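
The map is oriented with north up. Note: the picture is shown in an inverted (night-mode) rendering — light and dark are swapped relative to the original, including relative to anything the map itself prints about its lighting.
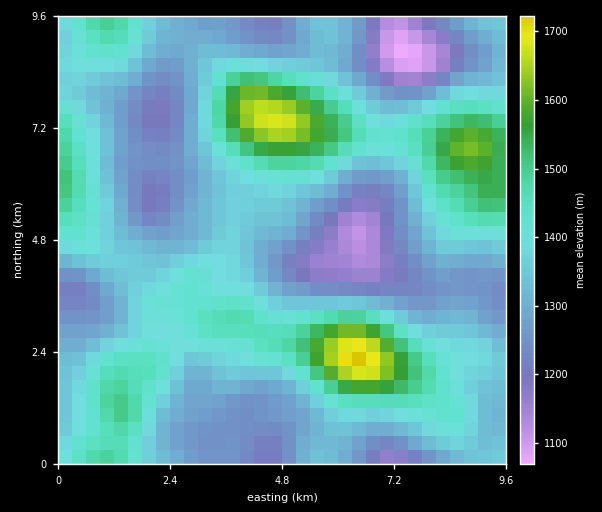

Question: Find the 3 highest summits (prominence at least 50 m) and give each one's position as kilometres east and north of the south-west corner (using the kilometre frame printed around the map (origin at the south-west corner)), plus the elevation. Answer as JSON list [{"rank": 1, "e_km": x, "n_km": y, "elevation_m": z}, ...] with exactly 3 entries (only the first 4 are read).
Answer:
[{"rank": 1, "e_km": 6.41, "n_km": 2.29, "elevation_m": 1728}, {"rank": 2, "e_km": 4.66, "n_km": 7.36, "elevation_m": 1686}, {"rank": 3, "e_km": 8.84, "n_km": 6.81, "elevation_m": 1623}]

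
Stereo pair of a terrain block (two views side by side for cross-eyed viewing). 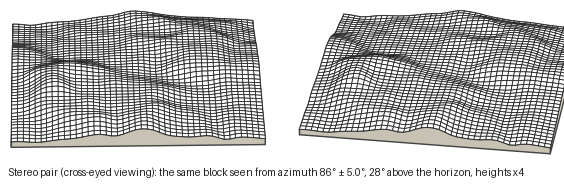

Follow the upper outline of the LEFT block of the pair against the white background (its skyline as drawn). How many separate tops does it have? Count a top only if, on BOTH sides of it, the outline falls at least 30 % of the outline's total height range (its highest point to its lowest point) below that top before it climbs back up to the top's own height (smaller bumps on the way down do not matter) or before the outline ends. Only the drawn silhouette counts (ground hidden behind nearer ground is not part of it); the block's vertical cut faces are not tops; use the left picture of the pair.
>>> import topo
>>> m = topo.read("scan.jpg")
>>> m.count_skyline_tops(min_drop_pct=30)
4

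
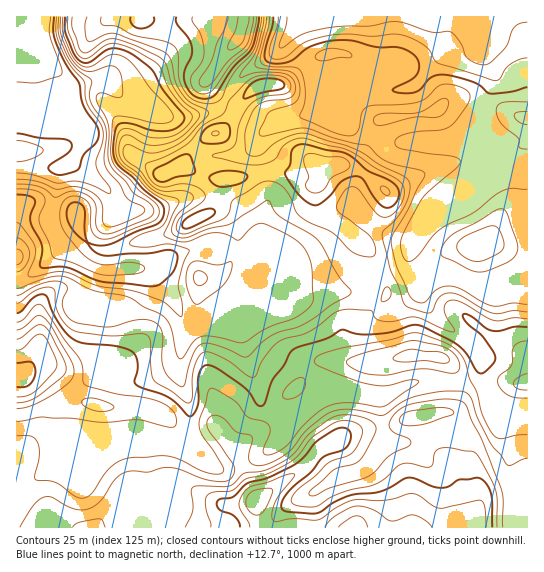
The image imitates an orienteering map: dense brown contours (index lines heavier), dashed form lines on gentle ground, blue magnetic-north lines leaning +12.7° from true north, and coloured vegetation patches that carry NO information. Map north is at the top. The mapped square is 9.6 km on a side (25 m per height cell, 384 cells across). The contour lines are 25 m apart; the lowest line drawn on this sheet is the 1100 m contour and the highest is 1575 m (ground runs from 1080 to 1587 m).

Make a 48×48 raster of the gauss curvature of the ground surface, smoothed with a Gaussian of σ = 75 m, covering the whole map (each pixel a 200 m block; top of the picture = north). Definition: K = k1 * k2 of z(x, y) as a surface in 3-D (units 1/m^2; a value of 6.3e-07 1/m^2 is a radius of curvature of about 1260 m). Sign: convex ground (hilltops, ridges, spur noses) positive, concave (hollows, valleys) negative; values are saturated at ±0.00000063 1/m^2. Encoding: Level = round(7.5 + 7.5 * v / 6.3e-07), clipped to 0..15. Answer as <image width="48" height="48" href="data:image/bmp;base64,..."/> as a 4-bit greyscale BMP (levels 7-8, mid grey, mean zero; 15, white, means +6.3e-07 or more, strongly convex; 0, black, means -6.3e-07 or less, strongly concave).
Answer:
<image width="48" height="48" href="data:image/bmp;base64,Qk32BAAAAAAAAHYAAAAoAAAAMAAAADAAAAABAAQAAAAAAIAEAAATCwAAEwsAABAAAAAAAAAAAAAAABEREQAiIiIAMzMzAERERABVVVUAZmZmAHd3dwCIiIgAmZmZAKqqqgC7u7sAzMzMAN3d3QDu7u4A////AHh4d4h4iHeHh3inNmiWSImXd4iHeId4iIiId3d3h3d4h4hohmaIeImXd4iHeIiIiIeIeJh3d4iIh5ga+omql4mHd4h3eHiWd3d3eIh4h3eHdXda11eZh3d3d4h3d3iWeHd3eId4iHiHd4uUdmZ3eIeId4iId3eHeIiIiHd3iHiIiKpRiYZpeYeIh4d4d3d4iIh4iIh3d4d3eIh2iphWV3Z3d3d4iHd3eId3iIh3d4d3d4eIiJmIeKh3d3h3h3d2d3d3h4h4iHh3d4d4iIl4mch3d3d3iHh4eHd3d3d3iIh3aKh3iHh3eKh2Rph4h2eZd3eId3iHd3iXWIh3h3d3d4iGSNmIiHiId3d3d4mHeIiXh3eHh3d3dmd4p4iImYiHd5l3dniHd4h4h3eId4iHd3d4h2d3d3Z3iJl3dniHd3eIeYeHd3iHiId3d4h3dXZnmoh4h4iHd3iIeYiHeHd3d3eIh4iIZWd4h3eJhmeIiHiHeYh3eHh3d4eId4d5uXmIh3eIdneIh3h3eYh3eIiId4d4d5l6x2iHeHiodnd3d4h3Z3eIeIh3d3d3d4h3dXd3eHioeIiHeIh4hneId3h3d3eIiHh3d4dniJdnmYiId4h3d4iId3iIeJiIiHd2eJdnh3hXuIeHd3d3d4h3eIiIh4d3dld2mYiIeFqWh3d4h3d4d4d3eIiIh3eHiHqIqXiYeJeXdmZ4d3dmiHd3d3d3d3eIiYmGZniIeCR4mImYeIh3u3d3d4iId3eHZ3d3d3d3d5aGZnd4iHiYqXd3eIiId3d3Z4d3iHd3d/h4h3iHh3jFN4d3iIiId3d3iIh3Z5iId5h3h3VVaZeDKKd3iIiId3iYeIh3eKiIh2d3eEWXipANiaZniIiHd3iHWIh3eIiId1eXeWnJiIVv93Z4iHd4d3d2Vnh3d4eHd3eWjreJivtHmZh3d3eId3iHd3eHeIh3d6lwf8ZXedQFdVd3d4d2Z4iHrIeIeIh3d5qSaXV4ZHdIh2d3iZiJmIqI3naIiId3d3d5hmZ4l9+HZoiYd3eIh3hXqEV3iId3d2Z5iHZEgW15dniIZnd3h5U1h2d3d3d3d3d4eHUK9Ud6iId4h3eJh+l4mId3d3d3eKh3d3ZP+Hd3NXZnh3ipd5ZWiIeId3h3iIh3d42qyHeHRtp4h2eYeIdWiIiHd3iHd3iId59Sl4irivloiHdmeJl3eIiHd4h3eHeHd3gBZ4mrgTRHiHhniIh5mHd4h4h4iXiHd1pnh4iGUiZ1mnZXiHdniHd5h3doiId4h3yHd3d3u0JlaIdXeId3iImImIZnd4d4e0R3d3Zp37eH/f9niId4iIh3iId4d3d4VQKIiIh4iZeTKbUHiIeId4dnd4d3iHeIRpWJh4hmeGR0CMMWiHeIeIh3d4iHiIeHb/irl3ZWiHZ5Lfl4mYh3eIh4iIiHd4h0ecd3h3d4h3i/mah3iIh3eIh3d3iId4dQ24dViXd3d3h4hmd3d3eId3eHd4iHeHeHrIiFeodnmHh940eHd3eId3iId3h3dw=="/>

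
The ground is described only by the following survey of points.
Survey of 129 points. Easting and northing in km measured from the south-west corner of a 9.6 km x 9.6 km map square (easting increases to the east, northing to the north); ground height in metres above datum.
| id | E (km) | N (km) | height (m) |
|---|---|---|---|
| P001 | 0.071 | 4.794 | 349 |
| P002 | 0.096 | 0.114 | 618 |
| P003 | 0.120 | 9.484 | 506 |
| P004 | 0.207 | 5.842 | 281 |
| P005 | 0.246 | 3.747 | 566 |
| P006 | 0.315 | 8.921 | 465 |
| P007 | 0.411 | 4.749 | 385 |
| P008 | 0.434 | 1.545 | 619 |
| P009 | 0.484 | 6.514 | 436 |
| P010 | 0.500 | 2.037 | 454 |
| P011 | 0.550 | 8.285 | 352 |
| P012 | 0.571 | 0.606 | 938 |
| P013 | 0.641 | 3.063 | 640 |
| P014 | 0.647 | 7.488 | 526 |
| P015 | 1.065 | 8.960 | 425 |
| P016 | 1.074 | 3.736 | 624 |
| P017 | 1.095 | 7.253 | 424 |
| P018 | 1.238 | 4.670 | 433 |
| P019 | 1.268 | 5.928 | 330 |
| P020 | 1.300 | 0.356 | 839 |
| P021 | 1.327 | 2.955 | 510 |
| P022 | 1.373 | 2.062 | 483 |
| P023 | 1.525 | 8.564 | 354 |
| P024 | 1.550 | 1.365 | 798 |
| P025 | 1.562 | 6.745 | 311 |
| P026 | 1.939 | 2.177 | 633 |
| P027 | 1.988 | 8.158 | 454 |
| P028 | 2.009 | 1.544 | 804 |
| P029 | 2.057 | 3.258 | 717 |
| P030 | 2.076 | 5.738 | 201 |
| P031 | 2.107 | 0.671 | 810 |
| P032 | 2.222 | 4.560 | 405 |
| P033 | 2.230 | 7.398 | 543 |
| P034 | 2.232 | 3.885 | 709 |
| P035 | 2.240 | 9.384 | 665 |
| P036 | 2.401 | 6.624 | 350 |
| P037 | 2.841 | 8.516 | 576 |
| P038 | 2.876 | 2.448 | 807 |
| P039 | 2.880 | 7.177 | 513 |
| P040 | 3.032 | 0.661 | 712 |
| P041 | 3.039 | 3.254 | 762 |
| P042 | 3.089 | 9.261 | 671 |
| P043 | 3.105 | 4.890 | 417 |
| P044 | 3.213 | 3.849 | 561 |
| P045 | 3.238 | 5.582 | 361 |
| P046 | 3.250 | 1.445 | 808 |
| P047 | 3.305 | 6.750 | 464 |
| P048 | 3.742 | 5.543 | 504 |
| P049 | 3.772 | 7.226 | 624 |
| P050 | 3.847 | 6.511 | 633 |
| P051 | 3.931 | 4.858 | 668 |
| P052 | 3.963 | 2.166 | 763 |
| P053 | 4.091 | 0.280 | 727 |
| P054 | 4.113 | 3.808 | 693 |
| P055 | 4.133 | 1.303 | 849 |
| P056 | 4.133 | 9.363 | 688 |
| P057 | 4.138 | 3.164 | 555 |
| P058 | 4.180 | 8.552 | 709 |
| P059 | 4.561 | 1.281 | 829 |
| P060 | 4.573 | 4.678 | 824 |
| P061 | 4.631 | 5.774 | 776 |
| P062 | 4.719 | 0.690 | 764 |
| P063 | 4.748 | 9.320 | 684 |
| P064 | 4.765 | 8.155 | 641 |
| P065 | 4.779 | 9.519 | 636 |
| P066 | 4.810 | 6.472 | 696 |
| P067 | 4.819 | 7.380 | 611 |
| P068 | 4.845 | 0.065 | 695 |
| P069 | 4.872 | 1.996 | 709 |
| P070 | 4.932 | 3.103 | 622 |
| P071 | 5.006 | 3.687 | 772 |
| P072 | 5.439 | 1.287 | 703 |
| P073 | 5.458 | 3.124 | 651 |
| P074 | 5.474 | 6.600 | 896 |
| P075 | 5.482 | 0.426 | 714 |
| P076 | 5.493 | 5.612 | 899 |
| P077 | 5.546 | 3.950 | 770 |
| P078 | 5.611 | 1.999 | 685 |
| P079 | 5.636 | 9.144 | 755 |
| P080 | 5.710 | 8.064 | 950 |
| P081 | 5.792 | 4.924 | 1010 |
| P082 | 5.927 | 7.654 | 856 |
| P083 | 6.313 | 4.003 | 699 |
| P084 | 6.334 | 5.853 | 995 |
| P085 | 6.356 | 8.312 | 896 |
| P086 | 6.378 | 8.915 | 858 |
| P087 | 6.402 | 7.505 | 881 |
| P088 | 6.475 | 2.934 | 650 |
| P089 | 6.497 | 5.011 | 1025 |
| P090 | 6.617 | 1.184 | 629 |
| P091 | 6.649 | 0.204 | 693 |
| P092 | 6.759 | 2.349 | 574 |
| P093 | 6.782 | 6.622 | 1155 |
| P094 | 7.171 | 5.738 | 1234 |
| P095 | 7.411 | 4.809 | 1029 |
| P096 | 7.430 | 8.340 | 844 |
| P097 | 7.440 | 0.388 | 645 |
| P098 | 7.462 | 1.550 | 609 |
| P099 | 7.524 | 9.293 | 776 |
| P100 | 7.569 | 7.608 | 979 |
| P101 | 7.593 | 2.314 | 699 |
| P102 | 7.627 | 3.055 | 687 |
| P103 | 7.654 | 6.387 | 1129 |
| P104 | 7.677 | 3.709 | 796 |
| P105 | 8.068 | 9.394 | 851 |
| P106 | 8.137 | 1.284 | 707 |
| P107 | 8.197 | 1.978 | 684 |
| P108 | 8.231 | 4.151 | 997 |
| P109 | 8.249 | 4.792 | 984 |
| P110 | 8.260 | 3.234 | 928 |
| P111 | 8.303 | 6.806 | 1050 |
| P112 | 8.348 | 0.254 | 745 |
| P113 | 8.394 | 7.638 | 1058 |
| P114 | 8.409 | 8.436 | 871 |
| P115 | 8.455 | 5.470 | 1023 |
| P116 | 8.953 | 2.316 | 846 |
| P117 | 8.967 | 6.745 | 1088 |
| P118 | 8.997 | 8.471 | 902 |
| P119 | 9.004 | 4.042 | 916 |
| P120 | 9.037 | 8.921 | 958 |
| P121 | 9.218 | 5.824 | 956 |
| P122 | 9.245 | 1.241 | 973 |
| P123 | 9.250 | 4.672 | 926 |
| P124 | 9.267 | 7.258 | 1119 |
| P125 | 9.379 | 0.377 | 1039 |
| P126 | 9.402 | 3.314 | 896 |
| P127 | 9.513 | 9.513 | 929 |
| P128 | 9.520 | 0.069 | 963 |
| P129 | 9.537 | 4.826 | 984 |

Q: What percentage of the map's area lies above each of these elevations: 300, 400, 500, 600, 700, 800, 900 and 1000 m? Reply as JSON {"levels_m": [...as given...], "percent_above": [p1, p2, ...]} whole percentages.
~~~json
{"levels_m": [300, 400, 500, 600, 700, 800, 900, 1000], "percent_above": [96, 90, 82, 72, 56, 37, 23, 10]}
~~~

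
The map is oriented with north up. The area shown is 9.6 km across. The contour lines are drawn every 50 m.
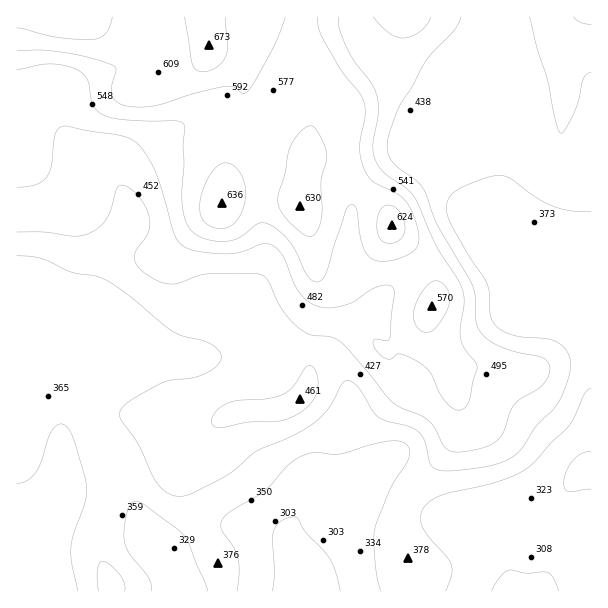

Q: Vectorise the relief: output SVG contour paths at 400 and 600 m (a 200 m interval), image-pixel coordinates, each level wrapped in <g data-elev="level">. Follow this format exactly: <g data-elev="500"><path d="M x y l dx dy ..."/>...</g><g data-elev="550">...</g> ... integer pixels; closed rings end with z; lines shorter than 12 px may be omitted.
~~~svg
<g data-elev="400"><path d="M125 591l-1-7-4-9-10-10-8-4-3 3-2 6 1 21"/><path d="M17 256l24 2 30 14 24 4 9 3 23 15 46 37 10 5 24 6 12 9 2 5 0 4-5 6-6 5-15 6-24 3-10 3-31 18-7 6-3 6 1 7 17 24 14 30 6 10 11 10 13 2 10-3 34-17 32-26 32-13 21-12 15-14 16-27 5-4 6 2 5 5 15 24 6 6 8 4 23 6 9 5 6 9 5 23 5 5 14 2 31-3 20-5 13-7 10-9 14-22 16-15 6-9 10-27 2-9-1-8-6-9-9-7-9-2-33-4-12-5-6-6-5-9-1-22-2-9-19-29-17-31-4-12 0-10 5-8 10-7 24-9 15-3 9 3 25 19 17 9 18 5 21 1"/></g><g data-elev="600"><path d="M387 243l6 0 6-3 5-5 1-7-1-9-4-7-5-5-6-2-5 1-4 4-3 14 2 13 4 4z"/><path d="M306 236l5 1 4-3 6-12 1-12-1-30 6-22-1-9-5-11-6-10-4-2-5 1-6 5-9 14-6 28-7 24 1 9 5 9 12 12z"/><path d="M216 228l11 0 7-5 6-8 5-14 1-12-4-12-6-10-8-4-7 1-8 7-8 14-5 15 0 10 3 9 6 6z"/><path d="M17 51l24-1 21 2 25 5 25 8 4 4-5 21 1 6 3 5 5 3 9 2 21 0 13-2 32-11 29-6 9 0 9 6 4 0 8-10 18-33 13-33"/></g>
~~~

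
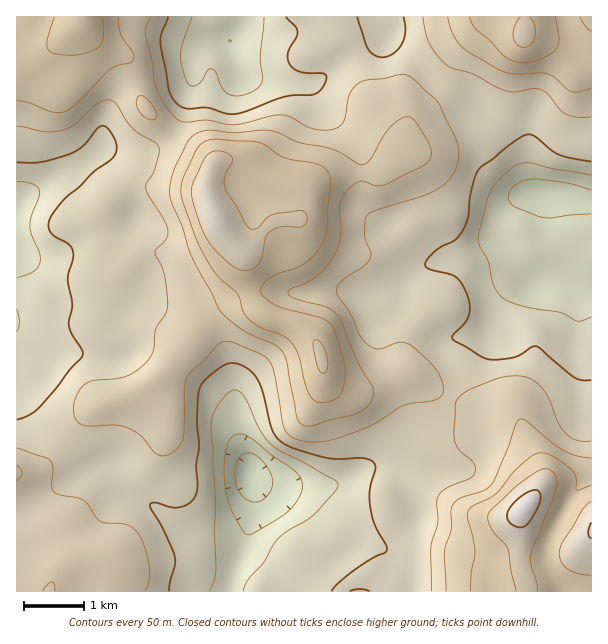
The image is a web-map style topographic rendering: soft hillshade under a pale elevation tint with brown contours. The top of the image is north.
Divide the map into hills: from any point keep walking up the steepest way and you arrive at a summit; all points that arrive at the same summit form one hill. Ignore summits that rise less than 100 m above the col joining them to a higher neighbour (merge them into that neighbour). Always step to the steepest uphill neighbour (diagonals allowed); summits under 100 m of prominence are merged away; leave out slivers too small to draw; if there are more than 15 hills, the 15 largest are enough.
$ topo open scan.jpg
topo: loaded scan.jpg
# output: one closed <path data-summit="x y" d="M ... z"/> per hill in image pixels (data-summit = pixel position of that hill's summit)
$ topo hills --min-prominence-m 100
<path data-summit="215 213" d="M387 37l-36 17-28 24-11 6-24 0-40-6-7-6-6-22-7-10-21 2-11 11-3 6 0 22-12 39-7 14-10 10-17 7-24 0-21-3-5 5 15 27 18 26 6 13-20 11-29 8-33 18-22 2-16-9 0 138 8 8 13 21 11 11 23 17 19 19 8 3 15-3 11 25 7 6 19 10 26 20 12 6 40 2 14-4 5-6 7-19-1-14-3-6 1-7 6 5 15 5 48 1 24-5 28-16 18-3 16-20 34-32 11-18 5-15 2-31 7-9 7-2-26 2-8-2-35-33 0-15 5-9 12-11 21-8 30-4 30-18-2-11 5-12 14-16 12-5-7-8-5-13-8-15-23-29-6-12-3-15-7-6-9-5-21-6-7-5-23-24z"/><path data-summit="524 509" d="M540 194l-16 2-6 3-12 11-7 17 2 11-30 18-30 4-21 8-12 11-5 9 0 15 35 33 8 2 26-2-7 2-7 9-4 37-14 27-34 32-16 20-18 3-28 16-24 5-48-1-15-5-6-5-1 7 3 6 1 14-7 19-8 7-11 3-33 0-19-8-21-18-24-12-7-6-11-25-15 3-8-3-19-19-23-17-11-11-20-28-1 203 575 1 1-391-28-5z"/><path data-summit="81 17" d="M206 16l-189 0-1 187 34-22 27-12 25-21 21 3 24 0 17-7 10-10 7-14 12-39 0-22 3-6 11-11 16-3-7-2-5-5z"/><path data-summit="524 35" d="M591 16l-213 0 0 2 10 20 23 18 23 24 7 5 21 6 9 5 7 6 3 15 6 12 29 38 7 19 5 7 63 7z"/>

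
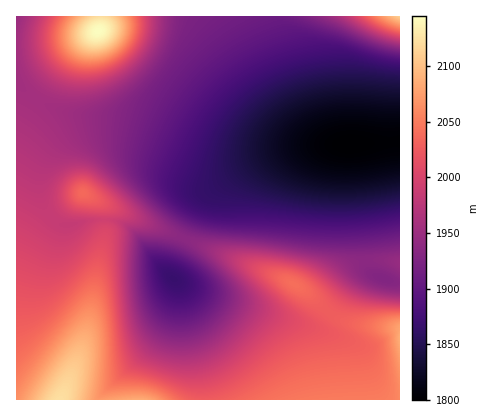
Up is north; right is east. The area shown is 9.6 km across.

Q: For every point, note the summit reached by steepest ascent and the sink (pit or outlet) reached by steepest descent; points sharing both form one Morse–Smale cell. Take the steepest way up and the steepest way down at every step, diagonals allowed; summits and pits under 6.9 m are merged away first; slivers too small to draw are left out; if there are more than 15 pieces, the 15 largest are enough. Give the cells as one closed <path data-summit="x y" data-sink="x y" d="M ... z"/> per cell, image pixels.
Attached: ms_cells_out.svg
<path data-summit="98 30" data-sink="350 144" d="M274 16l-172 0-3 14-19 13-17 17-28 38 15 9 22 7 42 4 22 5 62 28 18 5 20 1 58-10 42-2 0-2-8-2-10-9-14-26-13-34z"/><path data-summit="60 400" data-sink="350 144" d="M36 99l-20 31 0 270 44 0 26-66 19-104-1-10-42 5-17-17-5-14-1-14 4-16 10-16 21-15 20-5 18 0 34 8 52 24 18 4 24-3 40-11-44 7-26-2-74-32-22-5-42-4-22-7z"/><path data-summit="294 284" data-sink="350 144" d="M352 144l-32 1-28 4-22 7-24 11-36 25-10 10-16 36 100 41 30 17 8-1 26-27 8-5 10-3-8-96-3-18z"/><path data-summit="400 338" data-sink="174 278" d="M178 281l22 89 4 30 196 0 0-71-48-5-16-6-8-6-12 12-12 1-100-32z"/><path data-summit="82 194" data-sink="350 144" d="M112 128l-18 0-20 5-16 10-11 13-6 14-2 18 6 20 13 15 12 2 22-5 12 0 0-10-4-9 84 37 16-36 10-10 32-22 22-12 33-10-11 1-46 12-24 3-18-4-52-24z"/><path data-summit="400 16" data-sink="350 144" d="M400 16l-125 0 16 56 13 34 11 22 13 13 8 3 32 0 32-4z"/><path data-summit="60 400" data-sink="174 278" d="M114 220l-10 0 1 14-17 92-7 24-19 50 36 0 3-6 54-54 12-20 8-22 1-16-13-12-25-34-10-10z"/><path data-summit="294 284" data-sink="174 278" d="M186 239l-3 1-11 28 0 10 4 3 28 12 100 32 12-1 12-12-14-15-18-12z"/><path data-summit="140 400" data-sink="174 278" d="M176 281l0 13-6 18-13 26-8 10-48 46-1 6 103 0-5-38-16-68z"/><path data-summit="400 262" data-sink="350 144" d="M400 141l-47 3 5 20 8 97 34 1z"/><path data-summit="98 30" data-sink="16 16" d="M100 16l-84 0 0 66 14 13 6 3 27-38 17-17 19-13z"/><path data-summit="400 338" data-sink="384 278" d="M368 272l-12 2-28 38 8 6 16 6 48 5 0-47-16-3z"/><path data-summit="82 194" data-sink="174 278" d="M102 202l-2 0 4 8 0 10 14 1 10 5 10 10 25 34 9 7 0-9 12-30z"/><path data-summit="294 284" data-sink="384 278" d="M366 261l-10 2-8 5-26 27-11 1 17 15 28-37 4-2 12 2-4-4z"/><path data-summit="400 262" data-sink="384 278" d="M386 260l-18 0-2 4 2 6 6 5 26 7 0-20z"/>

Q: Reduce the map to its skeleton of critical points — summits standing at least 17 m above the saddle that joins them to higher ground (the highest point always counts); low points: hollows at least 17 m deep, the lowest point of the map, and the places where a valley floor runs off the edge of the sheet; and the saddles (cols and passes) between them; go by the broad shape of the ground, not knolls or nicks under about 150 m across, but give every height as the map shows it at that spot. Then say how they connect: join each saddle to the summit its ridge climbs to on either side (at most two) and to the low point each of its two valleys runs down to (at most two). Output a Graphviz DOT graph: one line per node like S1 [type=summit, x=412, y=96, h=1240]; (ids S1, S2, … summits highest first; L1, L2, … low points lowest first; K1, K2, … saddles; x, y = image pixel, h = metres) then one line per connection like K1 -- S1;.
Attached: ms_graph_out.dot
graph terrain {
  S1 [type=summit, x=98, y=30, h=2145];
  S2 [type=summit, x=60, y=400, h=2123];
  S3 [type=summit, x=400, y=16, h=2110];
  S4 [type=summit, x=400, y=338, h=2086];
  S5 [type=summit, x=82, y=194, h=2037];
  L1 [type=low, x=352, y=144, h=1800];
  L2 [type=low, x=174, y=278, h=1867];
  K1 [type=saddle, x=104, y=220, h=1994];
  K2 [type=saddle, x=36, y=100, h=1957];
  K3 [type=saddle, x=184, y=238, h=1936];
  K4 [type=saddle, x=274, y=16, h=1909];
  K1 -- S2;
  K1 -- S5;
  K1 -- L1;
  K1 -- L2;
  K2 -- S1;
  K2 -- S2;
  K2 -- L1;
  K3 -- S4;
  K3 -- S5;
  K3 -- L1;
  K3 -- L2;
  K4 -- S1;
  K4 -- S3;
  K4 -- L1;
}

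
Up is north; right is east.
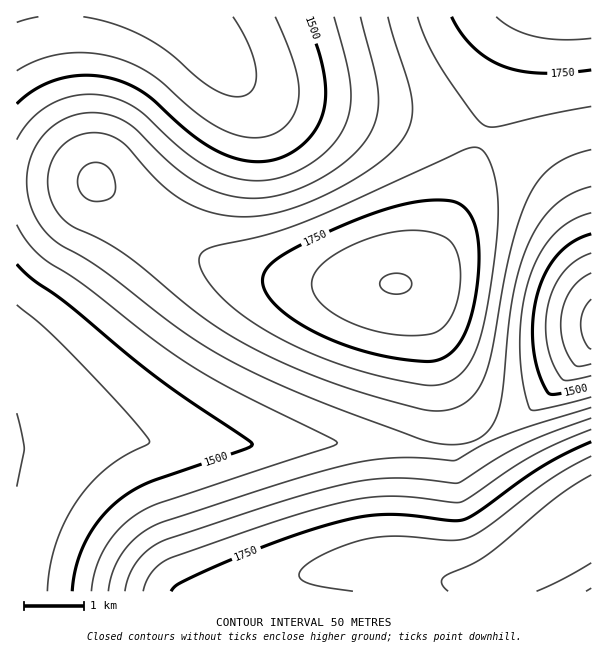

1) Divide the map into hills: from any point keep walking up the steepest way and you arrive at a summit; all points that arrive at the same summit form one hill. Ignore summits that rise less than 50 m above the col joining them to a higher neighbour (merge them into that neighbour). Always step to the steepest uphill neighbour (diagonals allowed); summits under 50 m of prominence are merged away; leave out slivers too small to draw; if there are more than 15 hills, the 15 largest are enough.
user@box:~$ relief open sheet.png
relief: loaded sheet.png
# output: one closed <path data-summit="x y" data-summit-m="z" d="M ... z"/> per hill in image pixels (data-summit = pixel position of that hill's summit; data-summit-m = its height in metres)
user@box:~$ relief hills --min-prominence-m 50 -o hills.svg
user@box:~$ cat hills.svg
<path data-summit="396 284" data-summit-m="1852" d="M180 16l-164 1 1 429 52-6 77 0 61 5 134-3 37 2 77 10 27-12 33-21 22-18 34-34 21-25 0-84-10-30-17-32-7-10-24-24-34-20-33-12-74-17-109-17-21-6-21-12z"/><path data-summit="591 516" data-summit-m="1894" d="M591 344l-20 25-43 41-36 26-37 18-77-10-37-2-134 3-61-5-77 0-52 6-1 145 575 1z"/><path data-summit="578 17" data-summit-m="1836" d="M591 16l-410 1 61 63 21 12 21 6 75 11 78 15 52 15 23 11 22 14 28 30 20 36 9 29z"/>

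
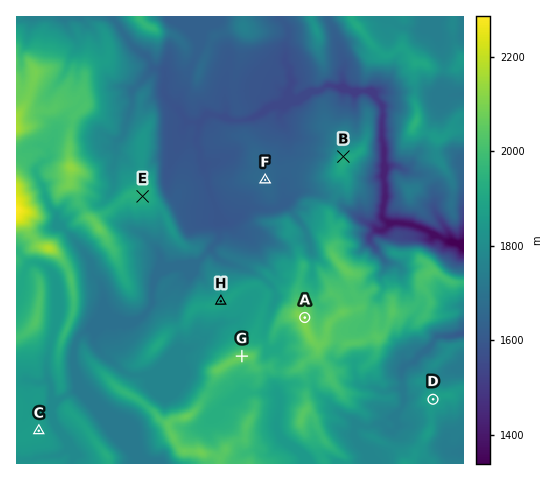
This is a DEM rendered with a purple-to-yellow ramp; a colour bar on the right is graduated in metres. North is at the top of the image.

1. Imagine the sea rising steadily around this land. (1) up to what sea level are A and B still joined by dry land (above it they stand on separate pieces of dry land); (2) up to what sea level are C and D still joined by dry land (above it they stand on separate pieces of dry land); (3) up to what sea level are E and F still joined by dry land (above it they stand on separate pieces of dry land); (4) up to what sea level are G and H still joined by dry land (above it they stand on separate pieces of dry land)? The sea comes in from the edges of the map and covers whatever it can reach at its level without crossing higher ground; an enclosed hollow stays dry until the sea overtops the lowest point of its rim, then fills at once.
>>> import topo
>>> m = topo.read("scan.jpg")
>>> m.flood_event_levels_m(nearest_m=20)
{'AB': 1760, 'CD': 1720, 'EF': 1640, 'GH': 1860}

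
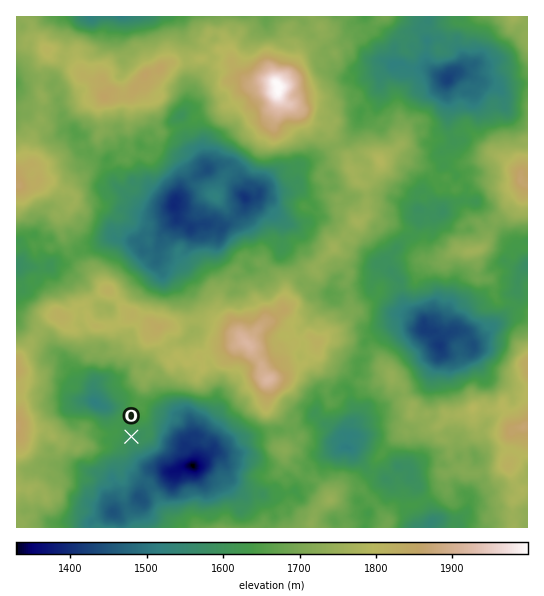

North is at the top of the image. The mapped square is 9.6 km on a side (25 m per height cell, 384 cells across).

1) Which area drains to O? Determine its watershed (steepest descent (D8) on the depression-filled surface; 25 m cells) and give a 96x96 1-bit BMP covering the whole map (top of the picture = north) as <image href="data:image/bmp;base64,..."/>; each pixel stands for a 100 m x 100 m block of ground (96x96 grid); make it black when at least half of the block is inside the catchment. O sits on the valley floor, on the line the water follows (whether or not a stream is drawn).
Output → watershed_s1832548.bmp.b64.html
<image width="96" height="96" href="data:image/bmp;base64,Qk2+BAAAAAAAAD4AAAAoAAAAYAAAAGAAAAABAAEAAAAAAIAEAAATCwAAEwsAAAIAAAAAAAAA////AAAAAAAAAAAAAAAAAAAAAAAAAAAAAAAAAAAAAAAAAAAAAAAAAAAAAAAAAAAAAAAAAAAAAAAAAAAAAAAAAAAAAAAAAAAAAAAAAAAAAAAAAAAAAAAAAAAAAAAAAAAAAAAAAAAAAAAAAAAAAAAAAAAAAAAAAAAAAAAAAAAAAAAAAAAAAAAAAAAAAAAAAAAAAAAAAAAAAAAAAAAAAAAAAAAAAAAAAAAAAAAAAAAAAAAAAAAAAAAAAAAAAAAAMAAAAAAAAAAAAAAA8AAAAAAAAAAAAAAB+MQAAAAAAAAAAAB///wAAAAAAAAAAAD///wAAAAAAAAAAAD///wAAAAAAAAAAAB///wAAAAAAAAAAAB///wAAAAAAAAAAAB///4AAAAAAAAAAAB///4AAAAAAAAAAAB///4AAAAAAAAAAAB///8AAAAAAAAAAAB///8AAAAAAAAAAAD///+AAAAAAAAAAAD////AAAAAAAAAAAD////gAAAAAAAAAAD////4AAAAAAAAAAB////4AAAAAAAAAAA////wAAAAAAAAAAAf///gAAAAAAAAAAAf///AAAAAAAAAAAAP///AAAAAAAAAAAAH///AAAAAAAAAAAAD/B+AAAAAAAAAAAAB/AYAAAAAAAAAAAAAOAAAAAAAAAAAAAAAGAAAAAAAAAAAAAAAAAAAAAAAAAAAAAAAAAAAAAAAAAAAAAAAAAAAAAAAAAAAAAAAAAAAAAAAAAAAAAAAAAAAAAAAAAAAAAAAAAAAAAAAAAAAAAAAAAAAAAAAAAAAAAAAAAAAAAAAAAAAAAAAAAAAAAAAAAAAAAAAAAAAAAAAAAAAAAAAAAAAAAAAAAAAAAAAAAAAAAAAAAAAAAAAAAAAAAAAAAAAAAAAAAAAAAAAAAAAAAAAAAAAAAAAAAAAAAAAAAAAAAAAAAAAAAAAAAAAAAAAAAAAAAAAAAAAAAAAAAAAAAAAAAAAAAAAAAAAAAAAAAAAAAAAAAAAAAAAAAAAAAAAAAAAAAAAAAAAAAAAAAAAAAAAAAAAAAAAAAAAAAAAAAAAAAAAAAAAAAAAAAAAAAAAAAAAAAAAAAAAAAAAAAAAAAAAAAAAAAAAAAAAAAAAAAAAAAAAAAAAAAAAAAAAAAAAAAAAAAAAAAAAAAAAAAAAAAAAAAAAAAAAAAAAAAAAAAAAAAAAAAAAAAAAAAAAAAAAAAAAAAAAAAAAAAAAAAAAAAAAAAAAAAAAAAAAAAAAAAAAAAAAAAAAAAAAAAAAAAAAAAAAAAAAAAAAAAAAAAAAAAAAAAAAAAAAAAAAAAAAAAAAAAAAAAAAAAAAAAAAAAAAAAAAAAAAAAAAAAAAAAAAAAAAAAAAAAAAAAAAAAAAAAAAAAAAAAAAAAAAAAAAAAAAAAAAAAAAAAAAAAAAAAAAAAAAAAAAAAAAAAAAAAAAAAAAAAAAAAAAAAAAAAAAAAAAAAAAAAAAAAAAAAAAAAAAAAAAAAAAAAAAAAAAAAAAAAAAAAAAAAAAAAAAAAAAAAAAAAAAAAAAAAAAAAAAAAAAAAA="/>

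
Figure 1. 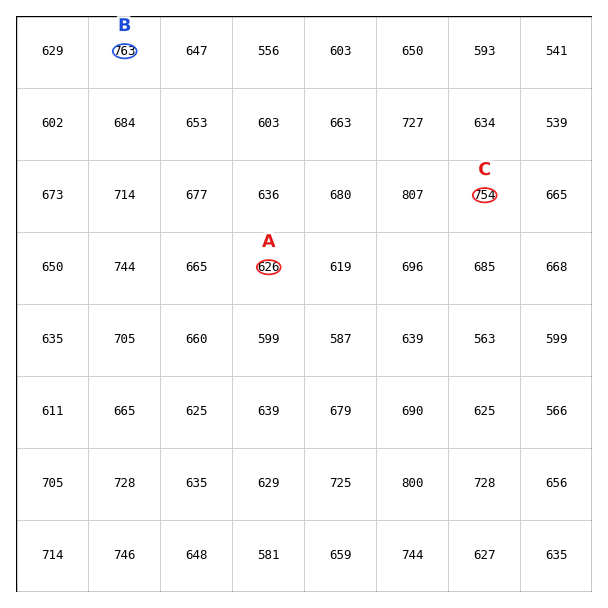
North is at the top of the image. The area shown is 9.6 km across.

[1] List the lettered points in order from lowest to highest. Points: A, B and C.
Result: A C B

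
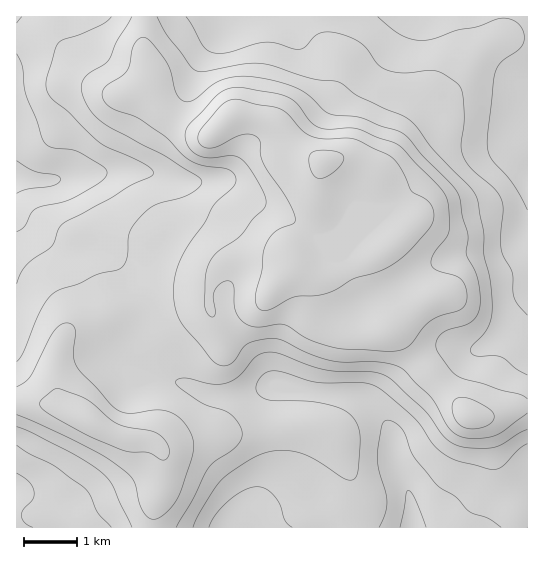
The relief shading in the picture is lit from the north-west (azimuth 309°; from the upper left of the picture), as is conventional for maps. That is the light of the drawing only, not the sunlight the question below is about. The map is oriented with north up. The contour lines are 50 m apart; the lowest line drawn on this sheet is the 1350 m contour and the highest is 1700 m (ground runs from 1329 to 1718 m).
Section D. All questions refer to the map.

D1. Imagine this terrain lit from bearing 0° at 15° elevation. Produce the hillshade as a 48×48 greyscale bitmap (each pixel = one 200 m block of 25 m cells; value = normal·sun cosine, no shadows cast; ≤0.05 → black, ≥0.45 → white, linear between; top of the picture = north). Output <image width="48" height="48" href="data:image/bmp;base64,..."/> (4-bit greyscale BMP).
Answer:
<image width="48" height="48" href="data:image/bmp;base64,Qk32BAAAAAAAAHYAAAAoAAAAMAAAADAAAAABAAQAAAAAAIAEAAATCwAAEwsAABAAAAAAAAAAAAAAABEREQAiIiIAMzMzAERERABVVVUAZmZmAHd3dwCIiIgAmZmZAKqqqgC7u7sAzMzMAN3d3QDu7u4A////AHh3d3ZlVVRERVZ3d3iId2ZmZ3dnd3Zmd4iHd3dlVlVERFZnd3iId2Zmd3dmd3Znd5iHd3dmZmZUREVnd3d3dmZniHdmZ3ZneId2ZmZmZ3dlVURWd3d3ZmZ4mXZmZmZmeGZmZVVFVndmZURFZmZmZmeJmGVWVVVWd0RVVEMzRWdmZUM0RVZlVWeJl2VVVEVVZkREMyIiNWd3ZlQzRFVVVWeIh2VVQyM0VkQyIREjVniIh2VVVVVVVneHd2ZUIAASNDIRABJHmZmpmId3ZmVVZ4iIdmZTEAAAERABEkac3Lu6qZmZiId4iZmYdVRDIRIzIRI0V5ve7tzLqqqqmqqru7qYZDMzRniHVGZ4mr3dzdzLuqqqqru8u7qGQyI0eru6mKqZq8zLqru6mIeImaqpmHdkMyNGnNzLu8upq8ypiJmYdlRGd3dlQyIiIjRXrNy7zLupq7qYiId3ZUM0VVQyEAAAEkZ5vMy7u6qqmZmId3d2ZUREMzIQAAAAAUaaqru6qqqqmHd3d3dmZVVUIREAEiIREjaJmImqmZqqmHZnd3dmVVZjEBEiRWVUREVnZVeJmZmqmHdmd3d2VWdkEBNFZ3iHd2VEMzV4mZmqqpiHd3d2ZndlMiRWd3iJmYZDIjV4mZmquqmYiId3d4h2VDRmZmeJmZdUNFZ4mZmquqqZmIiHiIiIdlVVVVZ3iZmHZ3iImZmaqqmZmYiIiIeImHVVZmVWZ4mqqZmIiJmaqpmZmIiJmId4mYdniHZVVXiru6qYiJqqqqqZiIiZmYd3iIiImYh1RFeKu7qZmaqqmZmYiIiZqpmIiIiZmIiIZUVniZmZmaqpmIiIiIiZqqqpmZmpiIiZh2VVZ4iImqqZmYiIiIiJqqqqqrqYd4iJmYZVaIiIiamaqqmZmZmZmZmZq7qGZ4iImZhmeZmHiKq8zLqqmZmqmZmZqphmZ3iIiZmIiZmIiLzN3cy7qqq7uqqpmHZmZ3d3eJmqqZmZmbzMzMzLu7u7uqqpdVZ3dmZmZ4m8y7u7qpmJmaqru6qYd3iHVFeHZVZmd5rN3czLqmVVZnd3iHZTERNERXiHZmZ3iazu3My7mVVERVRERDMhAAAkV4iImYiau83ty6qpmGZlVEMzMzMyIAEkeIeb3cvN7d3LqYiJiHd2VUQzMzRGdlM1Z3iu/////ty6mHeIiHd2ZUQzREVpu5ZVZ3nO////7typiHeIiHdmZUQzRFaKzcqIiavMze7t3cuYiId4iHZlVVVEVniazd3Mzd3Mu7zMu7qIiId3d3ZmZmd3d4iave/+7/7cu6u7qqmIiIh3d3eHeJq7qYiZvO/////ty6qqqpmZmYh3d3iJmavLqYiavO///u7cupmaqqqqmZh3d3iJmau6mJmqvO/+7dzLqZmZqru6qph2ZneImqqpmZu7q83d3Muqmaqqqru7qpl3ZneJmqqqqqu6qqu8y7qZmruqqqu7qqmId4iJqqqru7uqqZqqu6qZq7u6qqqqqqqZiJmZqqq7u7qqmZmaqqmZqruqqZmqqqqpmQ=="/>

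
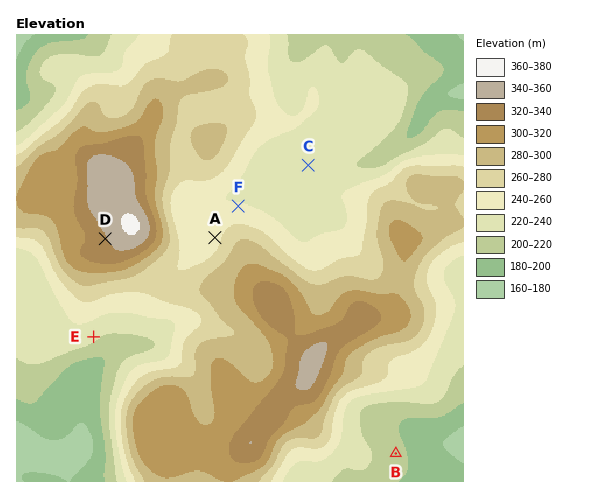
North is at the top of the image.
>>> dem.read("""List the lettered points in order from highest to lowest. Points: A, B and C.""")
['A', 'C', 'B']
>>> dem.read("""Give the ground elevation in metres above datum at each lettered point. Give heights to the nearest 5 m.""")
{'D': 340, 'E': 225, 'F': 240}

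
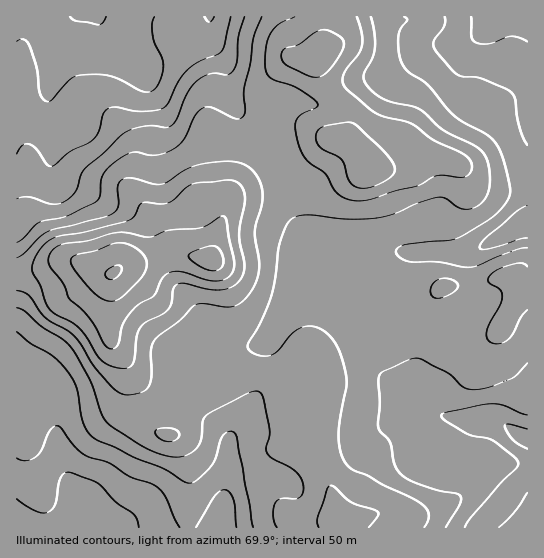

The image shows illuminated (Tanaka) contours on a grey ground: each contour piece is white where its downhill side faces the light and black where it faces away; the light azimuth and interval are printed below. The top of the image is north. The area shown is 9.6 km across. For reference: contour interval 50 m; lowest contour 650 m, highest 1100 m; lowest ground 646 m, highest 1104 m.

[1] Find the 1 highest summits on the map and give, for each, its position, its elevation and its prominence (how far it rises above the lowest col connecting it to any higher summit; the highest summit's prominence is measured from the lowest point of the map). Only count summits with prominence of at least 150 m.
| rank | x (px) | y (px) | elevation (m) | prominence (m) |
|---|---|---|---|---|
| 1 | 114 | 273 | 1104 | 458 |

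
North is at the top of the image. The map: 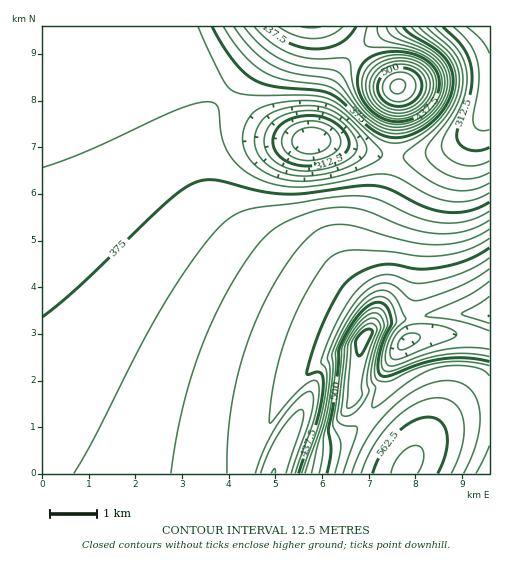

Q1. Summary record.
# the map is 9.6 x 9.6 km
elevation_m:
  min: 275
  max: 580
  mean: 405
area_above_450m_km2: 16.6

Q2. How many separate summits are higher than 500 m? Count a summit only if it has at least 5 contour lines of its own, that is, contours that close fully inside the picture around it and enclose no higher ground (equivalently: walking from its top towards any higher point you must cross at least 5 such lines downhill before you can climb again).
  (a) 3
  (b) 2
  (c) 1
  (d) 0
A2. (c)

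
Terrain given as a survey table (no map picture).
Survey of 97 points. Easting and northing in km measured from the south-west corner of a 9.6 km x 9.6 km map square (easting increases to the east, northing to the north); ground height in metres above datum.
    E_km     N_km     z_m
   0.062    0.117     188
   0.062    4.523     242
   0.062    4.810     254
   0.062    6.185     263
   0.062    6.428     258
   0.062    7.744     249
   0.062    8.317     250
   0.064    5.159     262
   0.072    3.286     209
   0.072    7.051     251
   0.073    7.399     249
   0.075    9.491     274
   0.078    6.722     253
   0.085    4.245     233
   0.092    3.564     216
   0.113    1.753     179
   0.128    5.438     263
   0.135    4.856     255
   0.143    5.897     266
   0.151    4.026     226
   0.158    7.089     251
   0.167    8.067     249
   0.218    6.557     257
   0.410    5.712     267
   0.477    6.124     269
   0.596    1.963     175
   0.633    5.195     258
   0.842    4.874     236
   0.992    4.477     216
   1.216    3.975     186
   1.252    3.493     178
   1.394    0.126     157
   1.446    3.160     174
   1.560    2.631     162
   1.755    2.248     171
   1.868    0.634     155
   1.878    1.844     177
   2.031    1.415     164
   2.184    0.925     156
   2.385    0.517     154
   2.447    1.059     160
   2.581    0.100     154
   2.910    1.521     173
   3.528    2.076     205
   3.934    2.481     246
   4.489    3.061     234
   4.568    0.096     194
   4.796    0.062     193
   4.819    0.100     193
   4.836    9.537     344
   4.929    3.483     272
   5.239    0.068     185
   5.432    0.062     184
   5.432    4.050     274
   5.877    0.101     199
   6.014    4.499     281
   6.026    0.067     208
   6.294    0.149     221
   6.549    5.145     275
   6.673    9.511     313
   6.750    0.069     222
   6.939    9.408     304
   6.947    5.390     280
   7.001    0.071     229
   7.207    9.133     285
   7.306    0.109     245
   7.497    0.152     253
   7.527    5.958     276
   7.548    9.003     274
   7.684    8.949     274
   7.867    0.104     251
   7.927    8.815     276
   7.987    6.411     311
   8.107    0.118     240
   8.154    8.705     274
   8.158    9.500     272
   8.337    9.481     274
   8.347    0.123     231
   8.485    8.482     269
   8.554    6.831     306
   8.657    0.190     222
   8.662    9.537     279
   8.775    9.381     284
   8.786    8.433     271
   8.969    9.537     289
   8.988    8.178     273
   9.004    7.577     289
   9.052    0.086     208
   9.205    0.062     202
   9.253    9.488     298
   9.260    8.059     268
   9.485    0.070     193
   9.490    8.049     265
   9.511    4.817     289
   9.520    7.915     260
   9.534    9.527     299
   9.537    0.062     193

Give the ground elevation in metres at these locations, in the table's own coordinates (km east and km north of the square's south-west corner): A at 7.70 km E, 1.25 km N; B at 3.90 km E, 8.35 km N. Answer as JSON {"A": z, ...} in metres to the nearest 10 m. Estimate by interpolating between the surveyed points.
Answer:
{"A": 250, "B": 290}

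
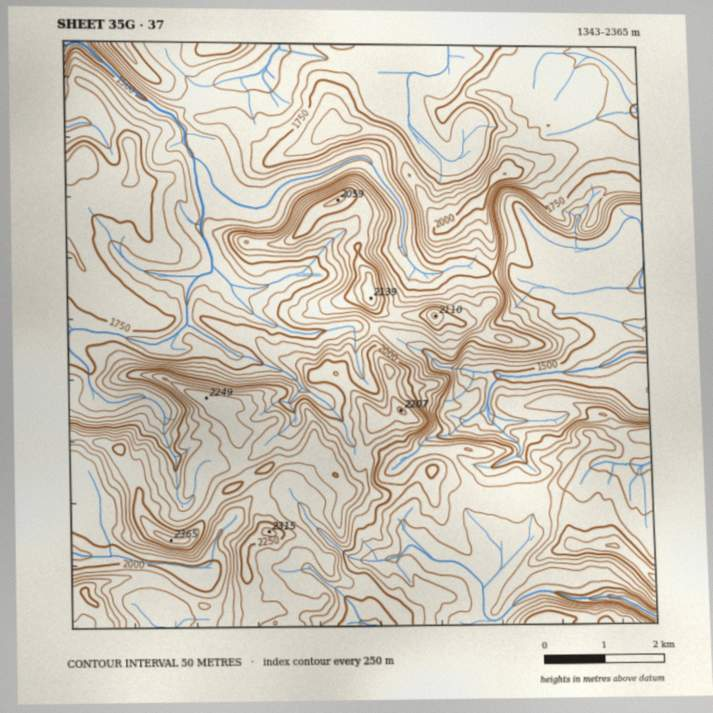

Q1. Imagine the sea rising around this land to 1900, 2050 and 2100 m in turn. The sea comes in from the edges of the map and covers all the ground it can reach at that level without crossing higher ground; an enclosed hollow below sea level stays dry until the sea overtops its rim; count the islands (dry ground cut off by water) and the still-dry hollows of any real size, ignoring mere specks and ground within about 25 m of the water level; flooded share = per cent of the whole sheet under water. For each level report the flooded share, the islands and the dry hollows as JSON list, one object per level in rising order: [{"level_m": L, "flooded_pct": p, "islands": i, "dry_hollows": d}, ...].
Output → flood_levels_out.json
[{"level_m": 1900, "flooded_pct": 66, "islands": 2, "dry_hollows": 0}, {"level_m": 2050, "flooded_pct": 84, "islands": 2, "dry_hollows": 0}, {"level_m": 2100, "flooded_pct": 88, "islands": 2, "dry_hollows": 0}]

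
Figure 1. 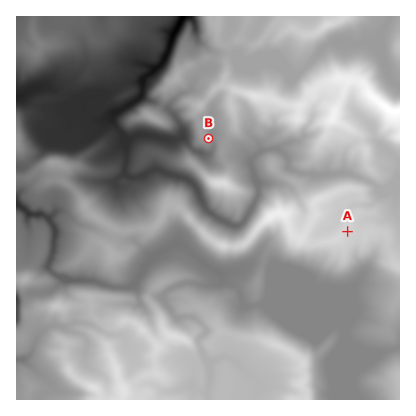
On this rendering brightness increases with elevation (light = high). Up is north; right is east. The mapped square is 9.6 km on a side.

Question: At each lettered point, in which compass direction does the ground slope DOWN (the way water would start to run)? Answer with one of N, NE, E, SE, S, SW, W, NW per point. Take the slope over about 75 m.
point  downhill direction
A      E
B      E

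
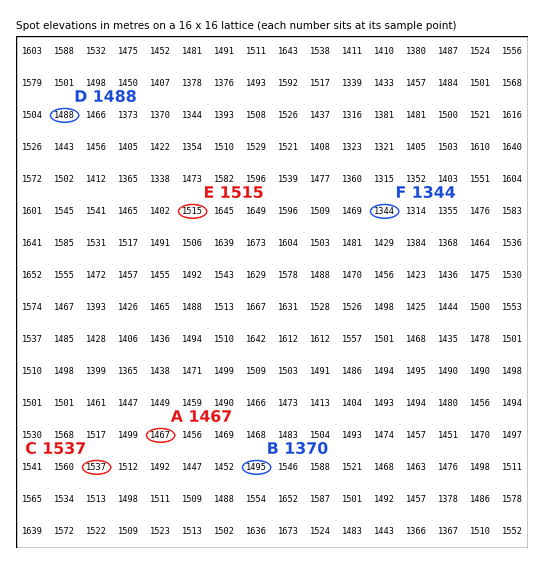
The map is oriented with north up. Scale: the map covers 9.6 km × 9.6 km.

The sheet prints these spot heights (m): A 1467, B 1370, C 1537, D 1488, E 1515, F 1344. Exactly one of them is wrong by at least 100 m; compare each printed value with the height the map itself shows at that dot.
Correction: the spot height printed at B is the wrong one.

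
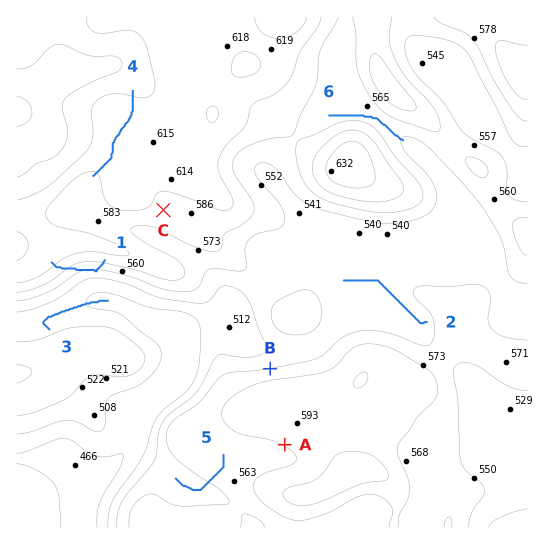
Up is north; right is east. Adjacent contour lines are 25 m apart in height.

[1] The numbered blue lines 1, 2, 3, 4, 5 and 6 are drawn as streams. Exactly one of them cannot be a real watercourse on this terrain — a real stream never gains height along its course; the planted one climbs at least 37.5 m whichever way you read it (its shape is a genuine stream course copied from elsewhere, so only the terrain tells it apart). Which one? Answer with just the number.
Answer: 1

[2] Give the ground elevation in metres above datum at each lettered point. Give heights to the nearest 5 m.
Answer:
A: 575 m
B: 550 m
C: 590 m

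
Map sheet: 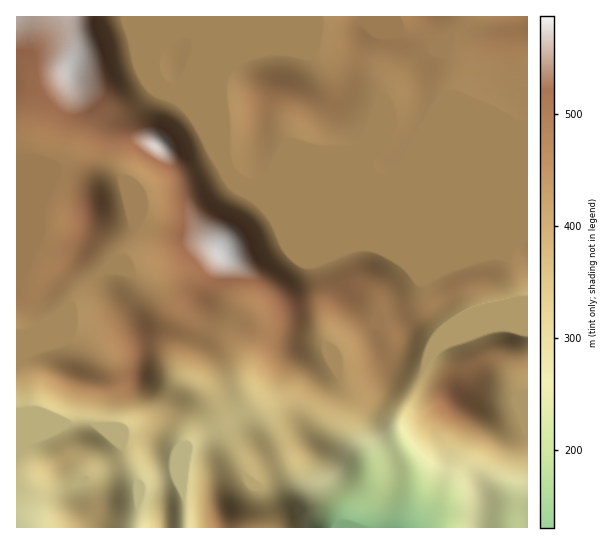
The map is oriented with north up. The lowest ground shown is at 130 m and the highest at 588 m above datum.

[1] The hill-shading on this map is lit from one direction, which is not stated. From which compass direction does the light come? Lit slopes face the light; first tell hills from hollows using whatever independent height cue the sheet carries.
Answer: SW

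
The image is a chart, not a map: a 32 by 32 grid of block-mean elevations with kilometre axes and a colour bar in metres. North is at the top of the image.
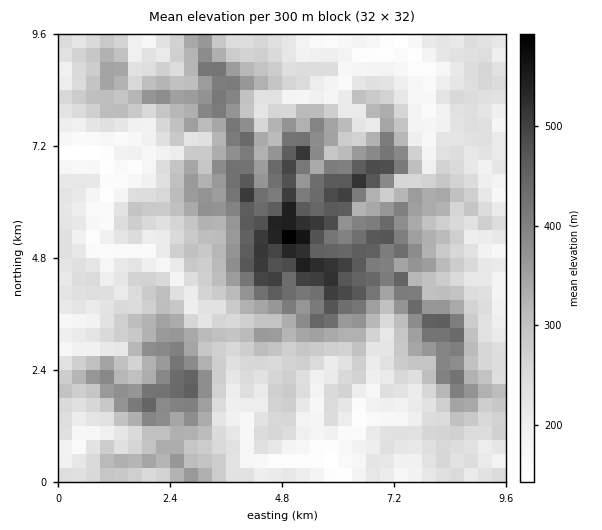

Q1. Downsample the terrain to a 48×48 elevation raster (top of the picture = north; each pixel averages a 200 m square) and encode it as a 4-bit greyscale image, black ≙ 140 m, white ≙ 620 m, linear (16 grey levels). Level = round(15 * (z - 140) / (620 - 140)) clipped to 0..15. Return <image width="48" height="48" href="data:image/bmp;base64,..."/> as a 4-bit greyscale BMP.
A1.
<image width="48" height="48" href="data:image/bmp;base64,Qk32BAAAAAAAAHYAAAAoAAAAMAAAADAAAAABAAQAAAAAAIAEAAATCwAAEwsAABAAAAAAAAAAAAAAABEREQAiIiIAMzMzAERERABVVVUAZmZmAHd3dwCIiIgAmZmZAKqqqgC7u7sAzMzMAN3d3QDu7u4A////ADMzRURDNFZ2VDMzMzIhEAEiIhEiMzMiMzNEVmZmRWdmVDMhAREhAAEjMhEiNDM0MxEjRmVnZnZVRDIREAAAABESMiIjRDNCERETVERVd2ZUQzETMhEQABIiMyIjRDQhIjIBMyIzRGVVQzITQyIREAASMzMzRDQyRDIRETNGZWZmQyITREMRMhACMzM0REQzRDIjI1Vnl2eHQiITNEMRMyEBEREjRFVDREI0NFeJl3eHQiESNEMRJCERERIjNFdUREM0RXmamIiIUzIiNFQhJDECIiEzNXdkVVREV4eJmZmoVCIyNFQxJEMRMzIjRoh2ZVZVeHZniZqpZCJCNEQhI0QxEzM0WJhmVEVniFVWeJqYZDNDNEQyEjRDE0M1eZdlQjRWd2RFZ5mGVDNEM0RDIiRDE0VEaYZUMyMzRVNnd4hlVDNEREREMzRDI0VmaYZURBEREiNniIhlRERWZURVREVTI1Z4eZdUMyIzNERFZ4dmZVVnd1VmZmVkM1Z5iahDMxESM1Zmd3VURVRWZneIiHZ1M0V5qqdDIRIRI0VVZmUyNDRERVaKqXd2RGaaqoZDMiMyIzREVlMjI0VmZod4qpmHVXmYeHVDMSMzMzM0VVIkNFZ4ial4rKqYdmqGdmRDITMzMyNEVTE0RVd5qqiprLuphop1VVQzMSM0MiNERCFFRmebvKnLvLqqmKlVRDMiMSMzITRDMhJERnm7u5vd3LqZqpZXZkQyITMzESIhESRUVnm8yrzcvMuoh2eHZUQzIzMhAAAAEkVUVni8u83KqqqqiJl2VEMyETMQEiIhE0VVVnm8vN7JmZiaqqh2ZUMhETIQAiNDEjRVVmisze7cqIiqqodmZVMSMzMhATREM0RWZmi7vtzMyneZmodlREI0QzMhATVUREVnZomqrNu7q6Z4eYdmVDNVQjIhASRVRVZ4h4mpmtupqrhWV4h2dlRTMjMhABNENFZ4d4vKicqJq7p2RGd3dlVDITMzEBIiM1Z3Z4u5ebl5uryodTVlVVRDESIiIAERJFZ2WIqXirh4qpvMqFM0RUQyEhIREAABJFZ0aJqGirl2iYm8y5ZCJUMhIwABACIBIjVUd4mWecynV3iZmpdjFEMiMgAAABIhEiNEVniWV5vJZFV3iZUxEzMjMhEAEQESI1IjRoioRouYdkNWiXQhIzMzMiISIhERNFZDR5qWRohnd3QzV2MRIiMzMSMjNDIhNEZ2Z4hjR4VohlUhR2MRITMzISMzVVRDNFV4iIZTRURmZDIkdkMQEjMzIjRVZVZmZ3dniXZCESMzQhJWVDIRIzMzIzRFVVRnh2Z3iJZUQxERISRURDIQI0QzMyNFZmRFZlVWeJh2ZUQxEAIzMyIRIjM0MxI0Z3U0RURompd2VEREQxEiMhEQESM0QyNEV3UjRDVomHVVVDMzMxAREREAEiM0MjRFZmMTMkVohlREQzIiIiAAABABIzM0MjRERVMSE0VndUNEQyIRESEREAASMzMzIjMjRUMRI0V3VDNEMzIhABEREAASMiMzMw=="/>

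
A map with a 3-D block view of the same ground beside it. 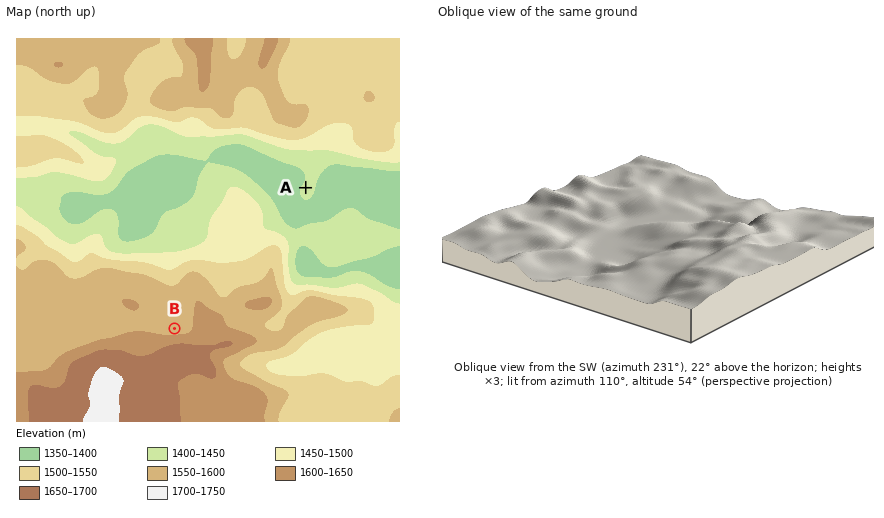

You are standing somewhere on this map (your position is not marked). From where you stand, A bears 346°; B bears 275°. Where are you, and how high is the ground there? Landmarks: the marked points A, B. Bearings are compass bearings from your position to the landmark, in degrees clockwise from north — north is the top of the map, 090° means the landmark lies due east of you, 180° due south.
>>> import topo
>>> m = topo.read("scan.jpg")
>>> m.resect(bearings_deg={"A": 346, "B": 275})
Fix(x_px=344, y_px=343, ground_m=1470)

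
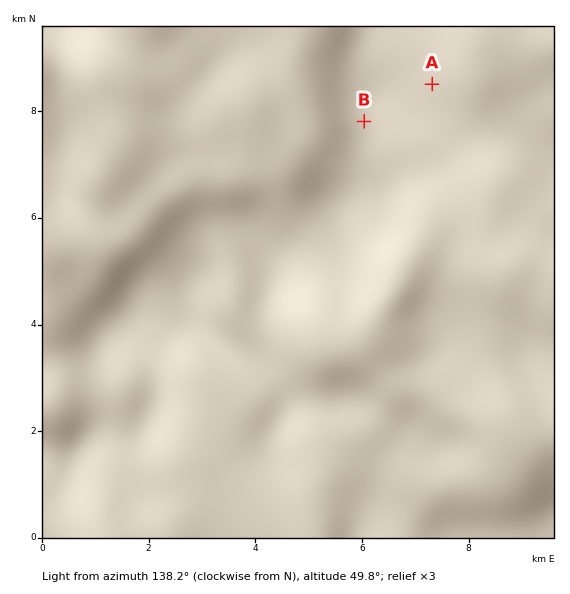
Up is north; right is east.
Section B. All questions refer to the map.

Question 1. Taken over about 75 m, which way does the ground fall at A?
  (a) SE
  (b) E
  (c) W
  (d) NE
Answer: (b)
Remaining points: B SW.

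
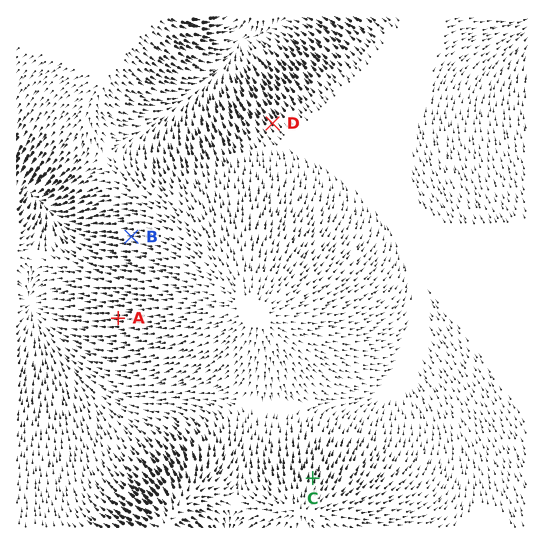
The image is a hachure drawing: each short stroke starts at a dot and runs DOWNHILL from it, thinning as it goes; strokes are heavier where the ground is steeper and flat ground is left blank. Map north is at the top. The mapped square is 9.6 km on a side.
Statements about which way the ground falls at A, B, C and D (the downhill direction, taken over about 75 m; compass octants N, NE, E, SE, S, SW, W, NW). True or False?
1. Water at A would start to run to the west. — True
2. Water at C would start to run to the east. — False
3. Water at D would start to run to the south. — False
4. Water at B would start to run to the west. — True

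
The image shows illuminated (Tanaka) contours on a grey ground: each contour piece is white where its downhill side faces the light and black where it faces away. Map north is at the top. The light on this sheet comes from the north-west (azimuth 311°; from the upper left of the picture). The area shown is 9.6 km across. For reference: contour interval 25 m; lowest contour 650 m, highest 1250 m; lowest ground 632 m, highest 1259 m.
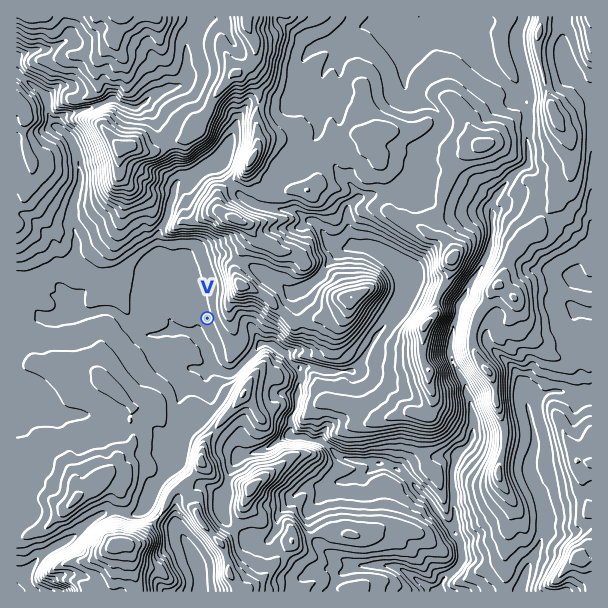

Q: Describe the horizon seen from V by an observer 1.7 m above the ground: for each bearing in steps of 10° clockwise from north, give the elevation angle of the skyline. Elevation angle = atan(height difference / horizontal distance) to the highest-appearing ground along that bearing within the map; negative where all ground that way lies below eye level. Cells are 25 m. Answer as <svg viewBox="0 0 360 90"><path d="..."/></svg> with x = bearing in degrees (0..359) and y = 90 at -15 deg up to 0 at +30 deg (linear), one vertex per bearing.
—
<svg viewBox="0 0 360 90"><path d="M0 45l10-4 10 0 10-5 10-8 10 0 10 6 10 0 10 2 10 3 10 3 10 4 10 4 10 4 10-3 10-2 10 2 10 3 10-1 10 2 10-4 10 4 10 1 10 0 10 0 10 1 10 1 10 1 10 0 10-2 10-1 10-2 10-2 10-6 10 1 10 1"/></svg>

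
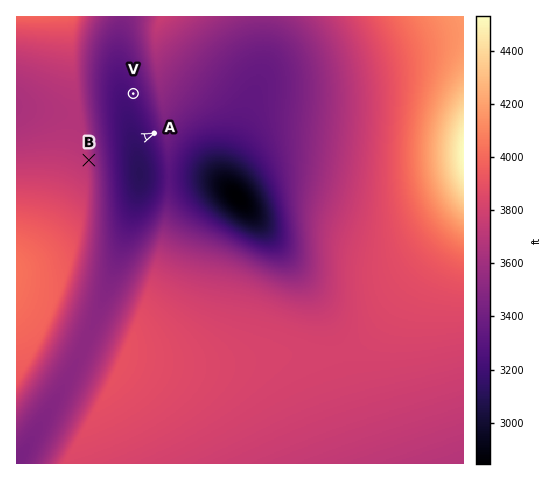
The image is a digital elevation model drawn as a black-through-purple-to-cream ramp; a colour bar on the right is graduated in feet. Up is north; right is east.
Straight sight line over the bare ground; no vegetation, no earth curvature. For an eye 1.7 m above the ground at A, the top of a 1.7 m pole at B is visible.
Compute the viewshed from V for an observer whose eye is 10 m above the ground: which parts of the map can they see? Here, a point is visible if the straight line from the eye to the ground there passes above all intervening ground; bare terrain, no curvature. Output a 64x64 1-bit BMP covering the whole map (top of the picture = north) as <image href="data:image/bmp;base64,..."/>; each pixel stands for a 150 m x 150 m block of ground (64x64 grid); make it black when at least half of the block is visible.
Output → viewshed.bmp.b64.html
<image width="64" height="64" href="data:image/bmp;base64,Qk0+AgAAAAAAAD4AAAAoAAAAQAAAAEAAAAABAAEAAAAAAAACAAATCwAAEwsAAAIAAAAAAAAA////AAAAAAACAAAAAAAAAAEAAAAAAAAAAQAAAAAAAAABgAAAAAAAAACAAAAAAAAAAMAAAAAAAAAA4AAAAAAAAABgAAAAAAAAAHAAAAAAAAAAcAAAAAAAAAA4AAAAAAAAADgAAAAAAAAAPAAAAAAAAAA8AAAAAAAAAB4AAAAAAAAAHgAAAAAAAAAfAAAAAAAAAB8AAAAAAAAAD4AAAAAAAAAPgAAAAAAAAA+AAAAAAAAAD8AAAgAAAAAPwAAMAAAAAA/gAHgAAAAAD+AP+AAAAAAP4f/wAAAAAA/3/+AAAAAAD///wAAAAAAP//+AAAAAAA///wAAAAAAH//+AAAAAAB///gAAAAAAH//8AAAAAAAf//gAAAAAAB//8AAAAAAAH//gAAAAAAAP/8AAAAAAAA//gAAAAAAAD/8AAAAAAAAP/wAAAAAAAA//AAAAAAAAD/8AAAAAAAAP/wAAAAAAAA//AAAAAAAAD/8AAAAAAAAP/gAAAAAAAA/+AAAAAAAAD/4AAAAAAAAf/gAAAAAAAB/+AAAAAAAAH/4AAAAAAAAf/gAAAAAAAB/+AAAAAAAAH/wAAAAAAAAf/AAAAAAAAD/8AAAAAAAAP/wAAAAAAAA//AAAAAAAAD/8AAAAAAAAP/wAAAAAAAA//AAAAAAAAD/oAAAAAAAAP8AAAAAAAAA/wAAAAAAAA=="/>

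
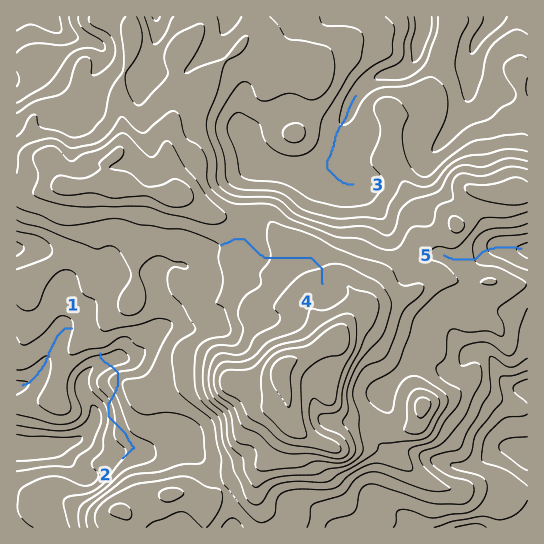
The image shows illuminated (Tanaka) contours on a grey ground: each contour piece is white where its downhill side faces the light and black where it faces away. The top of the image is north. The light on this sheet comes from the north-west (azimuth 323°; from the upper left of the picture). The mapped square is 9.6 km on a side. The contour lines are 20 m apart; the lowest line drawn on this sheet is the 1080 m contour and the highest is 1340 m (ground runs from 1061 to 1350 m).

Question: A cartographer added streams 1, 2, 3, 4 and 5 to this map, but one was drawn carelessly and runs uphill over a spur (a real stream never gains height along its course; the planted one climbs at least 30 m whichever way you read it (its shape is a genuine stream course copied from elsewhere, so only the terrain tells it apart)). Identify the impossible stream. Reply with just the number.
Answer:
2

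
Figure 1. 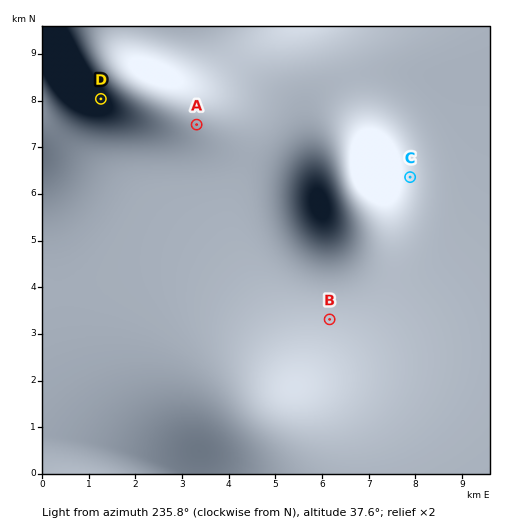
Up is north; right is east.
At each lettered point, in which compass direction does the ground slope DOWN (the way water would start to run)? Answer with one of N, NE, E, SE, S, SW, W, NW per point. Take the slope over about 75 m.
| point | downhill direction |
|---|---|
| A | NW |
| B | SW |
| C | W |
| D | NE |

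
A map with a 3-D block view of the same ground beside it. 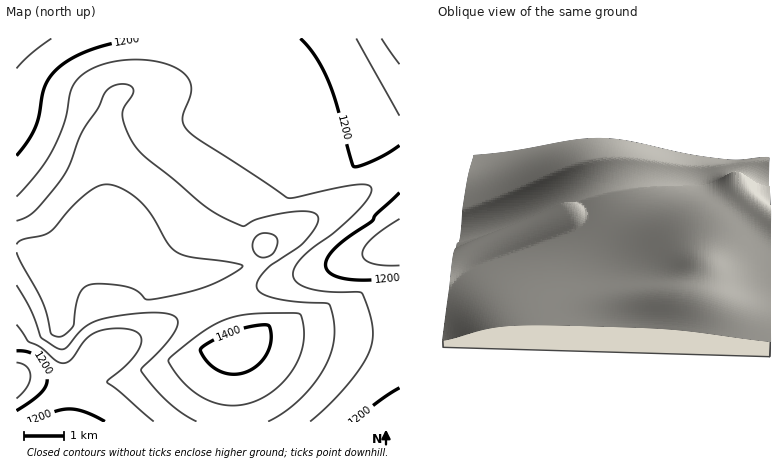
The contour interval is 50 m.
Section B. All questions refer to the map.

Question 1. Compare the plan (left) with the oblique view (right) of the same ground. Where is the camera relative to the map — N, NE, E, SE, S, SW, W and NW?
N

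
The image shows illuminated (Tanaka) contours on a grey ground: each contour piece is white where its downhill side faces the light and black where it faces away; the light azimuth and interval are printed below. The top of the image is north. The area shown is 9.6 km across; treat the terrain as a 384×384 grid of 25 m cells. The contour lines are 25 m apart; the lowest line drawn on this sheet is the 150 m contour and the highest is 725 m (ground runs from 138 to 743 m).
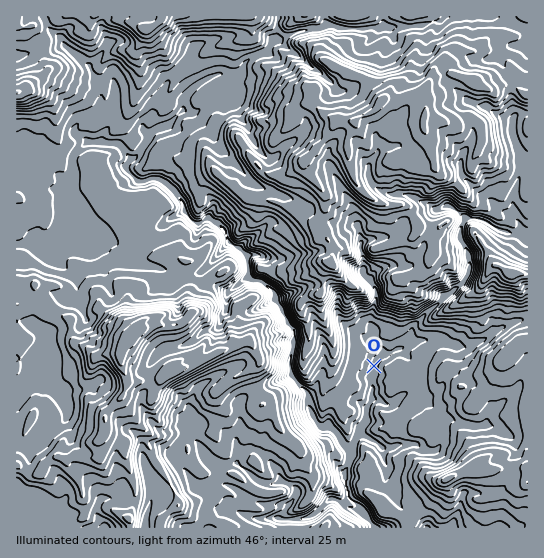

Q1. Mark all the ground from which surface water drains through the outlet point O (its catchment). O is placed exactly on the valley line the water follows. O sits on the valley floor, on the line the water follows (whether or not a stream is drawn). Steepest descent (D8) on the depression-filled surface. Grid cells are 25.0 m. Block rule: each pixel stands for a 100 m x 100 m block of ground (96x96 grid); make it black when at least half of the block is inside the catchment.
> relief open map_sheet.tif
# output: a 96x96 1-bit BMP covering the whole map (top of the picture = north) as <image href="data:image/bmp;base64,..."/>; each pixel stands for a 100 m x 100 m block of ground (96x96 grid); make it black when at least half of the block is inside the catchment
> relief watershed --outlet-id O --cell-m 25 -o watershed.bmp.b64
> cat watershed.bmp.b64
<image width="96" height="96" href="data:image/bmp;base64,Qk2+BAAAAAAAAD4AAAAoAAAAYAAAAGAAAAABAAEAAAAAAIAEAAATCwAAEwsAAAIAAAAAAAAA////AAAAAAAAAAAAAAAAAAAAAAAAAAAAAAAAAAAAAAAAAAAAAAAAAAAAAAAAAAAAAAAAAAAAAAAAAAAAAAAAAAAAAAAAAAAAAAAAAAAAAAAAAAAAAAAAAAAAAAAAAAAAAAAAAAAAAAAAAAAAAAAAAAAAAAAAAAAAAAAAAAAAAAAAAAAAAAAAAAAAAAAAAAAAAAAAAAAAAAAAAAAAAAAAAAAAAAAAAAAAAAAAAAAAAAAAAAAAAAAAAAAAAAAAAAAAAAAAAAAAAAAAAAAAAAAAAAAAAAAAAAAAAAAAAAAAAAAAAAAAAAAAAAAAAAAAAAAAAAAAAAAAAAAAAAAAAAAAAAAAAAAAAAAAAAAAAAAAAAAAAAAAAAAAAAAAAAAAAAAAAAAAAAAAAAAAAAAAAAAAAAAAAAAAAAAAAAAAAAAAAAAAAAAAAAAAAAAAAAAAAAAAAAAAAAAAAAAAAAAAAAAAAAB/AAAAAAAAAAAAAAH/n4AAAAAAAAAAAB///8AAAAAAAAAAAD///+AAAAAAAAAAD/////AAAAAAAAAAH/////gAAAAAAAAAH/////wAAAAAAAAAH/////8AAAAAAAAAH/////8AAAAAAAAAP/////8AAAAAAAAAP/////8AAAAAAAAAP/////8AAAAAAAAAf/////8AAAAAAAAAf/////8AAAAAAAAAf/////8AAAAAAAAAf/////8AAAAAAAAAf/////8AAAAAAAAAf/////8AAAAAAAAAf/////8AAAAAAAAAf/////8AAAAAAAAAP/////8AAAAAAAAAH/////8AAAAAAAAAH/////8AAAAAAAAAH/////8AAAAAAAAAH/////8AAAAAAAAAH/////8AAAAAAAAAP/////8AAAAAAAAAP/////8AAAAAAAAAf/////8AAAAAAAAAf/////8AAAAAAAAAf/////8AAAAAAAAAP/////8AAAAAAAAAP/////8AAAAAAAAAP/////8AAAAAAAAAP/////8AAAAAAAAAf/////8AAAAAAAAAf/////8AAAAAAAAA//////8AAAAAAAAB//////8AAAAAAAAD//////8AAAAAAAAD//////8AAAAAAAAB//////8AAAAAAAAA//////8AAAAAAAAAf/////8AAAAAAAAAP/////8AAAAAAAAAP/////8AAAAAAAAAH/////8AAAAAAAAAH/////8AAAAAAAAAAP////8AAAAAAAAAAD////8AAAAAAAAAAB////8AAAAAAAAAAA////8AAAAAAAAAAAf///8AAAAAAAAAAAA///4AAAAAAAAAAAAH/zwAAAAAAAAAAAAH/AAAAAAAAAAAAAAB8AAAAAAAAAAAAAAAAAAAAAAAAAAAAAAAAAAAAAAAAAAAAAAAAAAAAAAAAAAAAAAAAAAAAAAAAAAAAAAAAAAAAAAAAAAAAAAAAAAAAAAAAAAAAAAAAAAAAAAAAAAAAAAAAAAAAAAAAAAAAAAAAAAAAAAAAAAAAAAAAAAAAAAAAAAAAAAAAAA="/>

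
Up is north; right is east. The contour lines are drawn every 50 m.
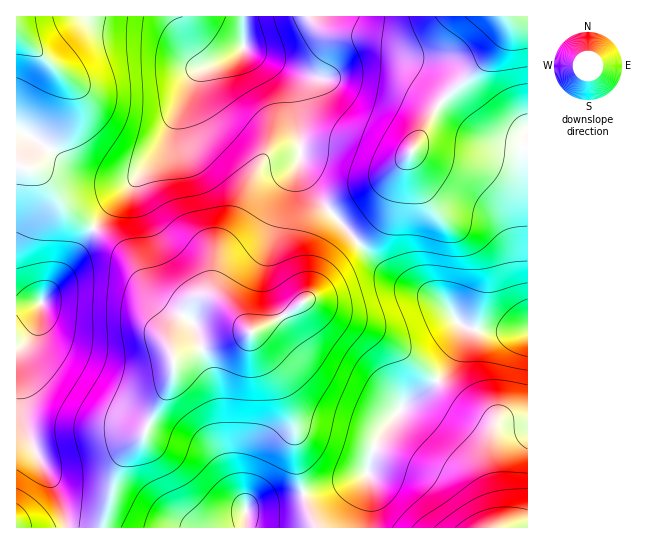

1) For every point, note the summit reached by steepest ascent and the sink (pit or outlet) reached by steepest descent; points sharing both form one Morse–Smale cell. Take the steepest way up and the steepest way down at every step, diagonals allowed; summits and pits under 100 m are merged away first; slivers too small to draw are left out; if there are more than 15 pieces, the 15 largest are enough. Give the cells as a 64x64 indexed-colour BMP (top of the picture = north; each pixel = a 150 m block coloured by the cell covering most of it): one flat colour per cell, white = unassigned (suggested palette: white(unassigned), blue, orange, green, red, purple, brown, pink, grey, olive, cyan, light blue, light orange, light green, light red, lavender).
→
<image width="64" height="64" href="data:image/bmp;base64,Qk12CAAAAAAAAHYAAAAoAAAAQAAAAEAAAAABAAQAAAAAAAAIAAATCwAAEwsAABAAAAAAAAAA////ALR3HwAOf/8ALKAsACgn1gC9Z5QAS1aMAMJ34wB/f38AIr28AM++FwDox64AeLv/AIrfmACWmP8A1bDFADMzMzMzMRERERERERERGqqqqqqqqqp3d3d3d3d3d3d3MzMzMzMxEREREREREREaqqqqqqqqqnd3d3d3d3d3d3czMzMzMzERERERERERERqqqqqqqqqqd3d3d3d3d3d3dzMzMzMzMxERERERERERERGqqqqqqqp3d3d3d3d3d3d3MzMzMzMzERERERERERERERERGqqqqnd3d3d3d3d3d3czMzMzMzMREREREREREREREREREaqqd3d3d3d3d3d3dzMzMzMzMxERERERERERERERERERERp3d3d3d3d3d3d3MzMzMzMzMREREREREREREREREREREXd3d3d3d3d3d3czMzMzMzMxERERERERERERERERERERd3d3d3d3d3d3dzMzMzMzMzMREREREREREREREREREREXd3d3d3d3d3d3MzMzMzMzMzERERERERERERERERERERd3d3d3d3d3d3czMzMzMzMzMxEREREREREREREREREREXd3d3d3d3d3dzMzMzMzMzMzERERERERERERERERERERd3d3d3d3d3d3MzMzMzMzMzMxEREREREREREREREREREXd3d3d3d3d3czMzMzMzMzMzERERERERERERERERERERF3d3d3d3d3dzMzMzMzMzMzMxERERERERERERERERERERd3d3d3d3d3MzMzMzMzMzMzEREREREREREREREREREREXd3d3d3d3czMzMzMzMzMzMxEREREREREREREREREREREXd3d3d3dzMzMzMzMzMzMzERERERERERERERERERERERF3d3d3d3MzMzMzMzMzMzMxERERERERERERERERERERERd3d3d3czMzMzMzMzMzMzERERERERERERERERERERERF3d3d3dzMzMzMzMzMzMzMRERERERERERERERERERERERd3d3d3MzMzMzMzMzMzMRERERERERERERERERERERERF3d3d3ezMzMzMzMzMzMxERERERERERERERERERERERERd3d3d7szMzMzMzMzMzMRERERERERERERERERERERERF3d3R3uzMzMzMzMzMzMxEREREiIREREREREREREREREURERES7szMzMzMzMzMzIRERESIiIREREREREREREREURERERLuzMzMzMzMzMzIhEREiIiIiIREREREREREREUREREREiIMzMzMzMzMzIiIREiIiIiIiEREREREREREURERERESIiDMzMzMzMzIiIiIiIiIiIiIhERERERERFERERERERIiIgzMzMzMzIiIiIiIiIiIiIiIRERERERREREREREREiIiIMzMzMzIiIiIiIiIiIiIiIiEREREURERERERERESIiIgzMzMzMiIiIiIiIiIiIiIiIREREURERERERERERIiIiIMzMzMiIiIiIiIiIiIiIiIiEREUREREREREREREiIiIiDMzMiIiIiIiIiIiIiIiIiIhEURERERERERERESIiIiIMzMiIiIiIiIiIiIiIiIiIiIURERERERERERERIiIiIiDMiIiIiIiIiIiIiIiIiIiIlREREREREREREREiIiIiIgiIiIiIiIiIiIiIiIiIiIlVURERERERERERESIiIiIZiIiIiIiIiIiIiIiIiIiIlVVVERERERERERERIiIiIZmYiIiIiIiIiIiIiIiIiIlVVVVREREREREREREiIiIZmZmIiIiIiIiIiIiIiIiIlVVVVVERERERERERESIiIZmZmZiIiIiIiIiIiIiIiIiVVVVVVRERERERERERIiIZmZmZmYiIiIiIiIiIiIiIiVVVVVVVEREREREREREiIhmZmZmZmIiIiIiIiIiIiIiVVVVVVVURERERERERESIhmZmZmZmZiIiIiIiIiIiIiJVVVVVVVVERERERERERJlmZmZmZmZmYiIiIiIiIiIiIlVVVVVVVUREREREREREmZZmZmZmZmZiIiIiIiIiIiIiVVVVVVVVVERERERERESZmWZmZmZmZmYiIiIiIiIiIiJVVVVVVVVVRERERERERJmZlmZmZmZmZmIiIiIiIiIiIlVVVVVVVVVEREREREREmZmZZmZmZmZmYiIiIiIiIiIlVVVVVVVVVVRERERERESZmZlmZmZmZmZmIiIiIiIiIiVVVVVVVVVVVERERERERJmZmZZmZmZmZmYiIiIiIiIiJVVVVVVVVVVVREREREREmZmZlmZmZmZmZiIiIiIiIiIlVVVVVVVVVVVURERERESZmZmWZmZmZmZmYiIiIiIiIiVVVVVVVVVVVVRERERERJmZmZZmZmZmZmZiIiIiIiIiJVVVVVVVVVVVVUREREREmZmZlmZmZmZmZmYiIiIiIiJVVVVVVVVVVVVVVURERESZmZlmZmZmZmZmZiIiIiIiIlVVVVVVVVVVVVVVVERERJmZlmZmZmZmZmZmYiIiIiJVVVVVVVVVVVVVVVVVREREmZlmZmZmZmZmZmZmZiIiJVVVVVVVVVVVVVVVVVVURESZlmZmZmZmZmZmZmZmZiVVVVVVVVVVVVVVVVVVVVVERJlmZmZmZmZmZmZmZmZmVVVVVVVVVVVVVVVVVVVVVURElmZmZmZmZmZmZmZmZmZVVVVVVVVVVVVVVVVVVVVVVERmZmZmZmZmZmZmZmZmZlVVVVVVVVVVVVVVVVVVVVVURGZmZmZmZmZmZmZmZmZmVVVVVVVVVVVVVVVVVVVVVVRE"/>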